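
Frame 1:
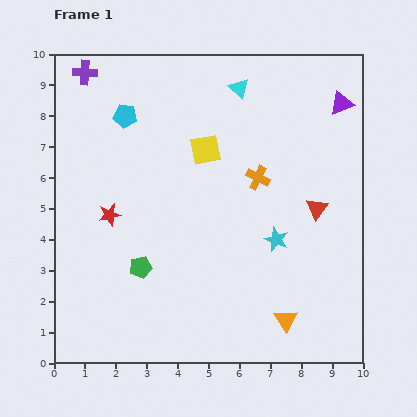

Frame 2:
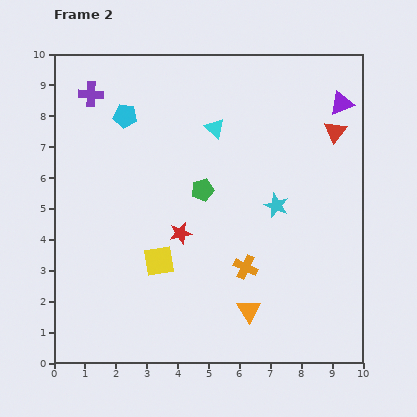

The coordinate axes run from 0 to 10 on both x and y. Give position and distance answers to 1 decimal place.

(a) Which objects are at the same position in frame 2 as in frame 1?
the cyan pentagon, the purple triangle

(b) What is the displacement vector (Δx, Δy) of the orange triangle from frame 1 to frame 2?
(-1.2, 0.3)

The orange triangle was at (7.5, 1.4) in frame 1 and (6.3, 1.7) in frame 2.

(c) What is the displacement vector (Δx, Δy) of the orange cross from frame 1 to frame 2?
(-0.4, -2.9)

The orange cross was at (6.6, 6.0) in frame 1 and (6.2, 3.1) in frame 2.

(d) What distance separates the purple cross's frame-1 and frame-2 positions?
0.7

The purple cross moved from (1.0, 9.4) to (1.2, 8.7), a distance of √(0.2² + 0.7²) ≈ 0.7.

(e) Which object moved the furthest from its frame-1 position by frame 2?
the yellow square

(moved 3.9; next 3.2)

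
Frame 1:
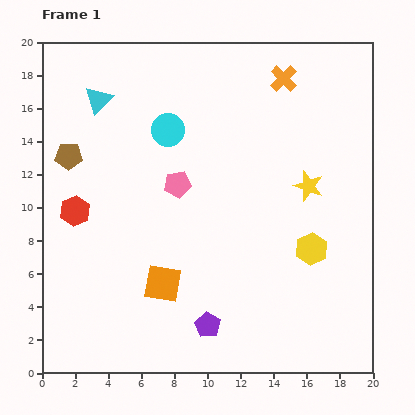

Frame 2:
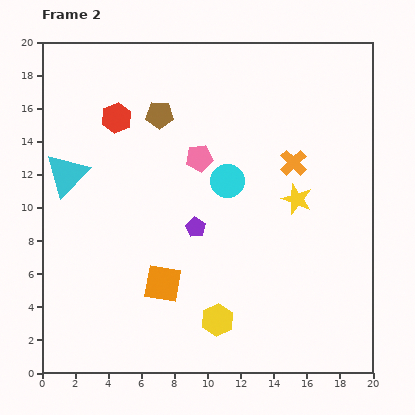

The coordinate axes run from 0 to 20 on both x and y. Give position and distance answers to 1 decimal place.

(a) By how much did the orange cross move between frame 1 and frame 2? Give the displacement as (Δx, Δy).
(0.6, -5.1)

The orange cross was at (14.6, 17.8) in frame 1 and (15.2, 12.7) in frame 2.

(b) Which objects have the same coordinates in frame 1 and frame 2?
the orange square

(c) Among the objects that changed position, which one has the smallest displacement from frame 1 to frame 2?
the yellow star

(moved 1.1)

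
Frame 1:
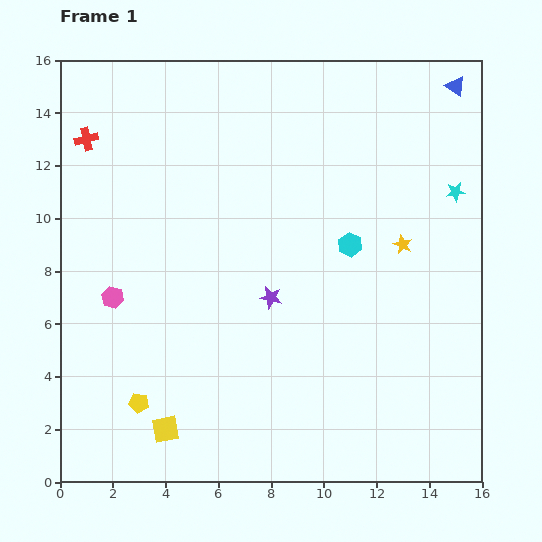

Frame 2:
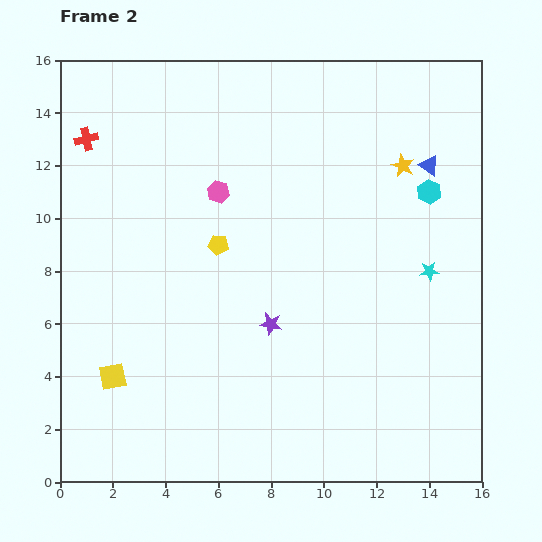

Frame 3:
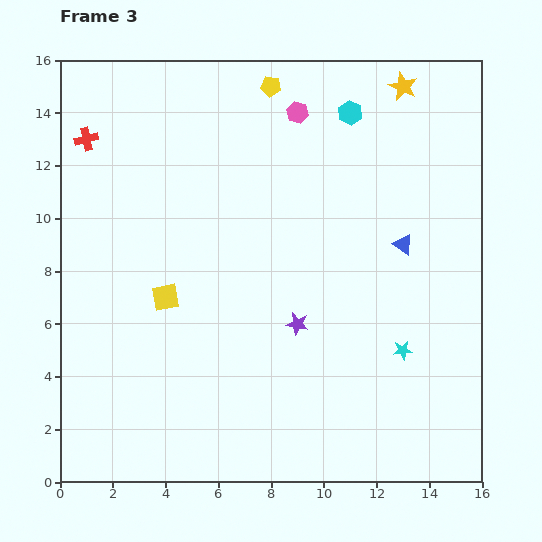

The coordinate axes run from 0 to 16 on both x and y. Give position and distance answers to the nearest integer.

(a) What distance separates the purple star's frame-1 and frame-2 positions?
1

The purple star moved from (8, 7) to (8, 6), a distance of √(0² + 1²) ≈ 1.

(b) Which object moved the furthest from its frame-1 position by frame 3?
the yellow pentagon

(moved 13; next 10)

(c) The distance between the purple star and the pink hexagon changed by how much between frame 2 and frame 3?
+3

Distance in frame 2: 5. Distance in frame 3: 8.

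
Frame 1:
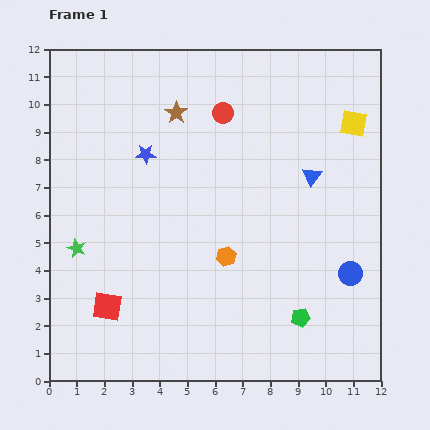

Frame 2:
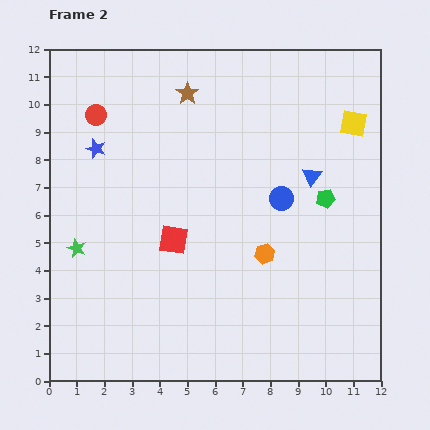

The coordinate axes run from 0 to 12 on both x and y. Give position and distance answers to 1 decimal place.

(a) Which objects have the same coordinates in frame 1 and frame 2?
the blue triangle, the yellow square, the green star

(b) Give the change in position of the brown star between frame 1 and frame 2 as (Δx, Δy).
(0.4, 0.7)

The brown star was at (4.6, 9.7) in frame 1 and (5.0, 10.4) in frame 2.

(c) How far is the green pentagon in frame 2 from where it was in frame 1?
4.4

The green pentagon moved from (9.1, 2.3) to (10.0, 6.6), a distance of √(0.9² + 4.3²) ≈ 4.4.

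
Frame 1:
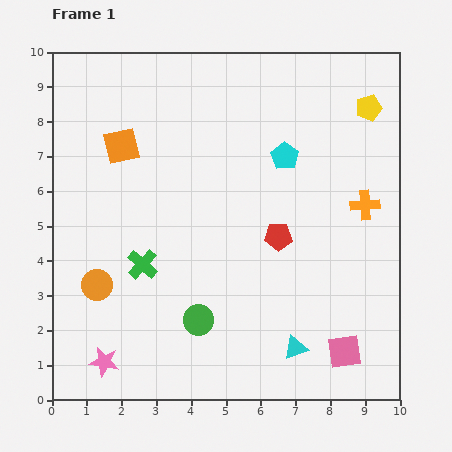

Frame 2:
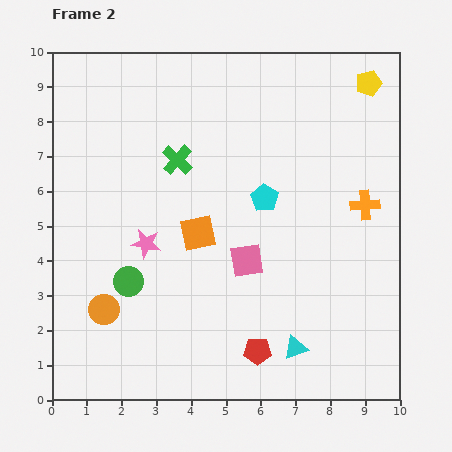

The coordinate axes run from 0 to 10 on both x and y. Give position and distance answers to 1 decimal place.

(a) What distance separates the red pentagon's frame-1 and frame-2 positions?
3.4

The red pentagon moved from (6.5, 4.7) to (5.9, 1.4), a distance of √(0.6² + 3.3²) ≈ 3.4.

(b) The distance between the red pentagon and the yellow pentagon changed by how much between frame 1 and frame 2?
+3.8

Distance in frame 1: 4.5. Distance in frame 2: 8.3.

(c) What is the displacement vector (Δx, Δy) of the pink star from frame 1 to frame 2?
(1.2, 3.4)

The pink star was at (1.5, 1.1) in frame 1 and (2.7, 4.5) in frame 2.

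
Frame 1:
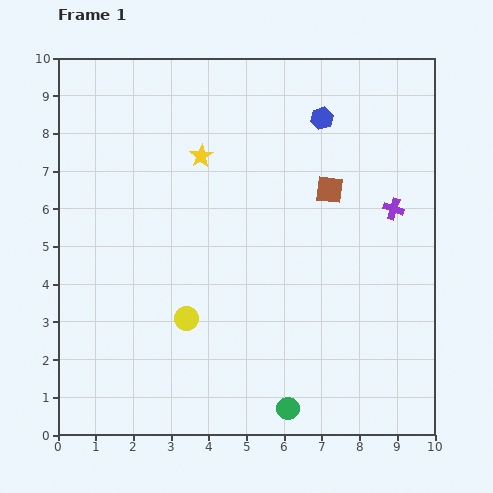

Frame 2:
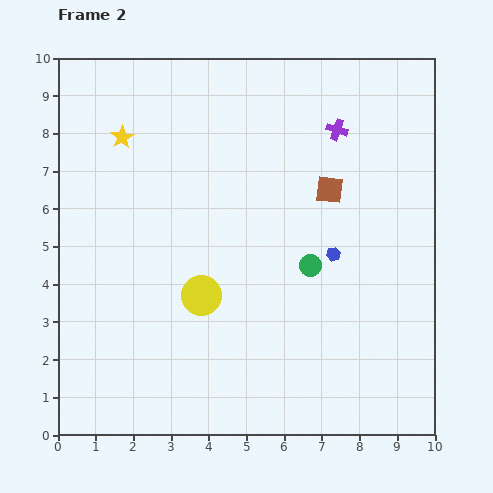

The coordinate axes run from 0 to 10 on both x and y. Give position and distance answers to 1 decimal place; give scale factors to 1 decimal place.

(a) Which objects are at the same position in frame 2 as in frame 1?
the brown square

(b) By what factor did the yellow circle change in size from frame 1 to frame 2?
1.7×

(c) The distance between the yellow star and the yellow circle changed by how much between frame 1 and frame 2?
+0.4

Distance in frame 1: 4.3. Distance in frame 2: 4.7.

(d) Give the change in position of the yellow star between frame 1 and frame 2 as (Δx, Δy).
(-2.1, 0.5)

The yellow star was at (3.8, 7.4) in frame 1 and (1.7, 7.9) in frame 2.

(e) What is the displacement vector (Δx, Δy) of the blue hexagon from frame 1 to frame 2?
(0.3, -3.6)

The blue hexagon was at (7.0, 8.4) in frame 1 and (7.3, 4.8) in frame 2.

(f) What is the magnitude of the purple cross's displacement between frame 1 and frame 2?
2.6

The purple cross moved from (8.9, 6.0) to (7.4, 8.1), a distance of √(1.5² + 2.1²) ≈ 2.6.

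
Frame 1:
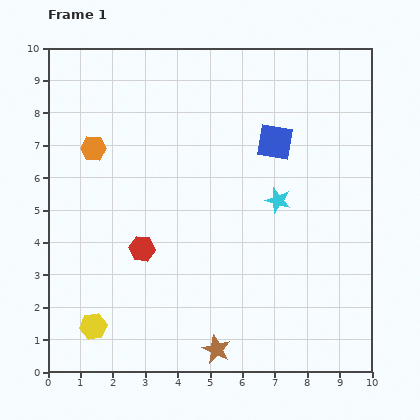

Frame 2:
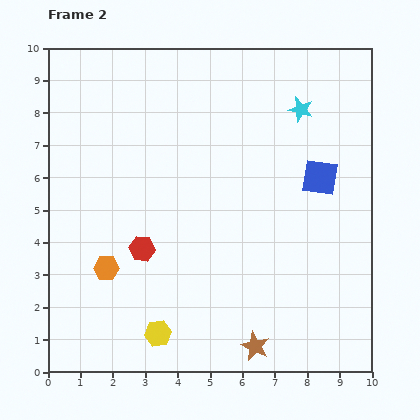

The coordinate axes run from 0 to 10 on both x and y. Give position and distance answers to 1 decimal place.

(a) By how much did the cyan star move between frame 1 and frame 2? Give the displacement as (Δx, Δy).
(0.7, 2.8)

The cyan star was at (7.1, 5.3) in frame 1 and (7.8, 8.1) in frame 2.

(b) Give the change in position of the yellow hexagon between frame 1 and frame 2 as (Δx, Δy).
(2.0, -0.2)

The yellow hexagon was at (1.4, 1.4) in frame 1 and (3.4, 1.2) in frame 2.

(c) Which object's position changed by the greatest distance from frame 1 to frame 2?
the orange hexagon

(moved 3.7; next 2.9)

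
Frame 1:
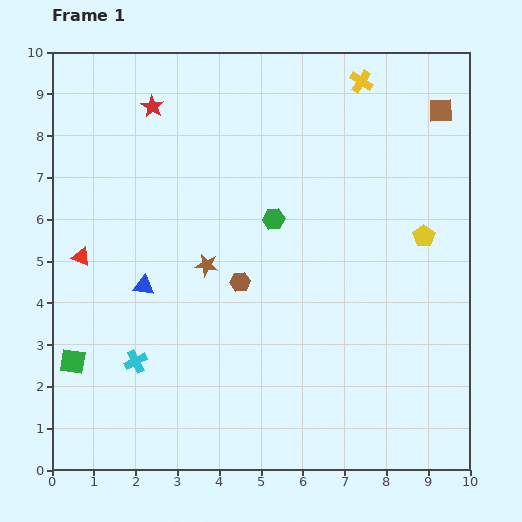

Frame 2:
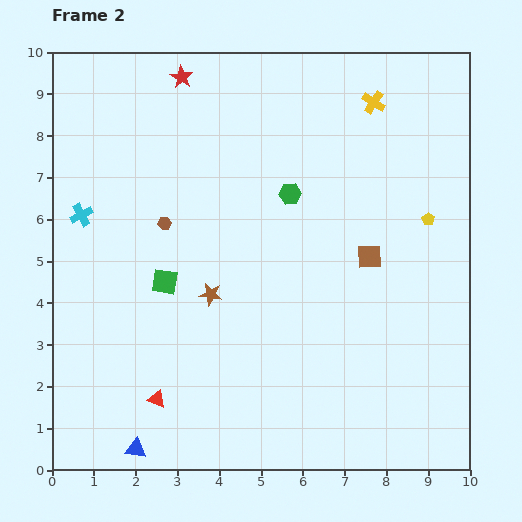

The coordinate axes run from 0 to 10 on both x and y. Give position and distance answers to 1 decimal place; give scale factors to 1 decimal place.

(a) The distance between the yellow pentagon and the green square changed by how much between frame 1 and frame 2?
-2.4

Distance in frame 1: 8.9. Distance in frame 2: 6.5.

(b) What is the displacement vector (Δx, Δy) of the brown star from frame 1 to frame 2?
(0.1, -0.7)

The brown star was at (3.7, 4.9) in frame 1 and (3.8, 4.2) in frame 2.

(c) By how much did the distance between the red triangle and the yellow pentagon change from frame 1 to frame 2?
-0.4

Distance in frame 1: 8.2. Distance in frame 2: 7.8.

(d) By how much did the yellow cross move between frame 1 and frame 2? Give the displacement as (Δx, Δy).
(0.3, -0.5)

The yellow cross was at (7.4, 9.3) in frame 1 and (7.7, 8.8) in frame 2.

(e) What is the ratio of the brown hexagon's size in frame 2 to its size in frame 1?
0.7×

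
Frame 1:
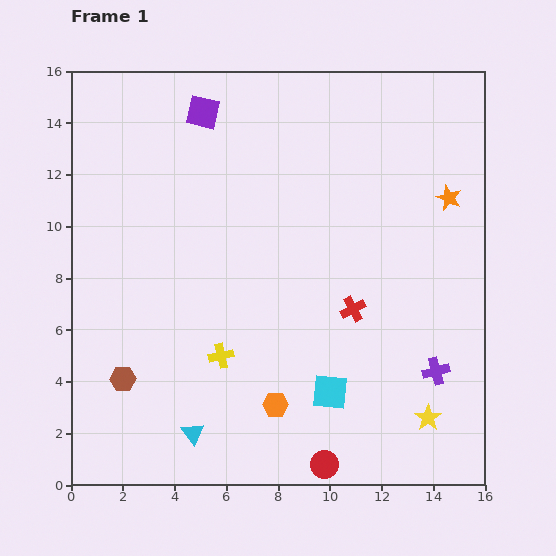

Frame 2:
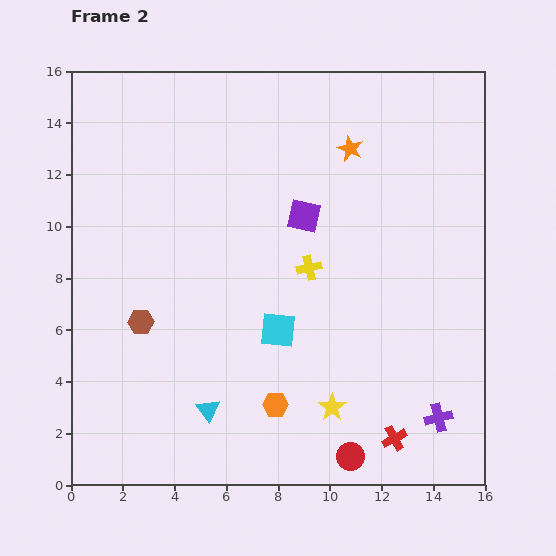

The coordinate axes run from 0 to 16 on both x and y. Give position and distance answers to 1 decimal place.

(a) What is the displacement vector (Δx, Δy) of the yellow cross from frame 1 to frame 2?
(3.4, 3.4)

The yellow cross was at (5.8, 5.0) in frame 1 and (9.2, 8.4) in frame 2.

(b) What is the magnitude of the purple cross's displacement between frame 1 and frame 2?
1.8

The purple cross moved from (14.1, 4.4) to (14.2, 2.6), a distance of √(0.1² + 1.8²) ≈ 1.8.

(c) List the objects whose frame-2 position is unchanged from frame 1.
the orange hexagon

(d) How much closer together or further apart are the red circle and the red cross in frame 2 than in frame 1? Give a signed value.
-4.3

Distance in frame 1: 6.1. Distance in frame 2: 1.8.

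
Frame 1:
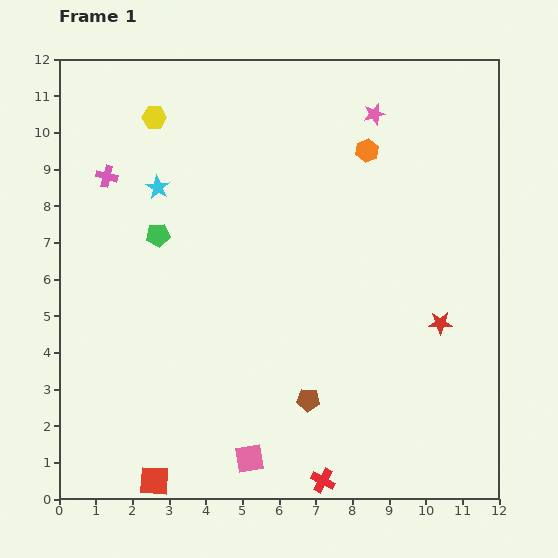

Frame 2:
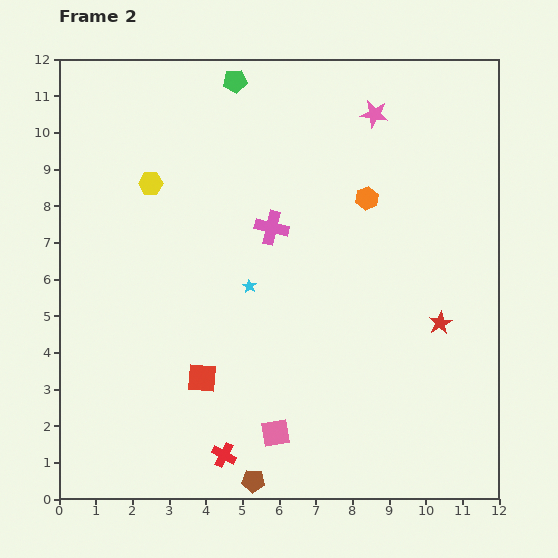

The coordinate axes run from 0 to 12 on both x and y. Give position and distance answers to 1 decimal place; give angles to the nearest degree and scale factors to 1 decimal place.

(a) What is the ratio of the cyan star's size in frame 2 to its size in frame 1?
0.6×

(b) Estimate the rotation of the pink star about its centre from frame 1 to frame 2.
27° clockwise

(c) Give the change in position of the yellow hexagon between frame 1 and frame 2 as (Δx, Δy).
(-0.1, -1.8)

The yellow hexagon was at (2.6, 10.4) in frame 1 and (2.5, 8.6) in frame 2.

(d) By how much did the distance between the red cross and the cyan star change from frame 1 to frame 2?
-4.5

Distance in frame 1: 9.2. Distance in frame 2: 4.7.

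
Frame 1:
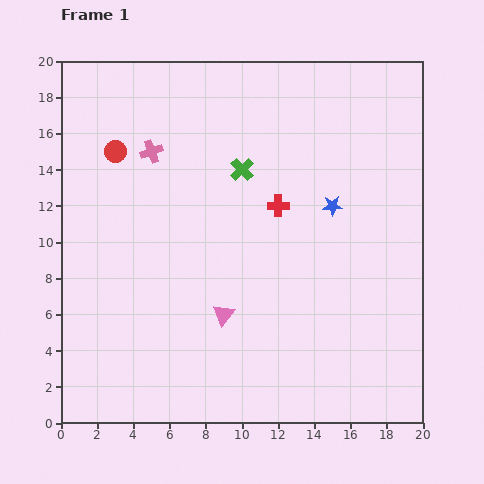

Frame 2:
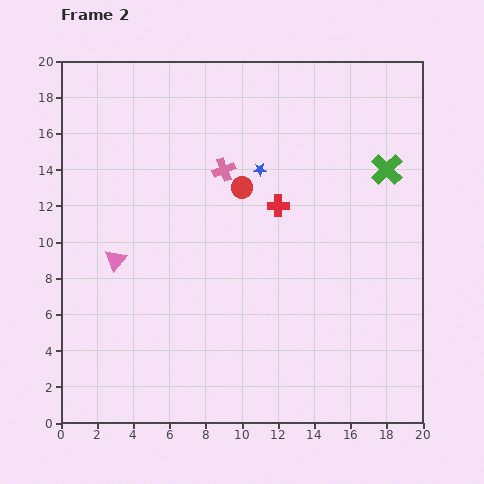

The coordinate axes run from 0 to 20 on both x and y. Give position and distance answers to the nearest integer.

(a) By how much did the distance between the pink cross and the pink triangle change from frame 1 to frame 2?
-2

Distance in frame 1: 10. Distance in frame 2: 8.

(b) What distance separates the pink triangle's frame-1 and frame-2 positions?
7

The pink triangle moved from (9, 6) to (3, 9), a distance of √(6² + 3²) ≈ 7.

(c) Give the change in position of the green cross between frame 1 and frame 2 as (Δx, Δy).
(8, 0)

The green cross was at (10, 14) in frame 1 and (18, 14) in frame 2.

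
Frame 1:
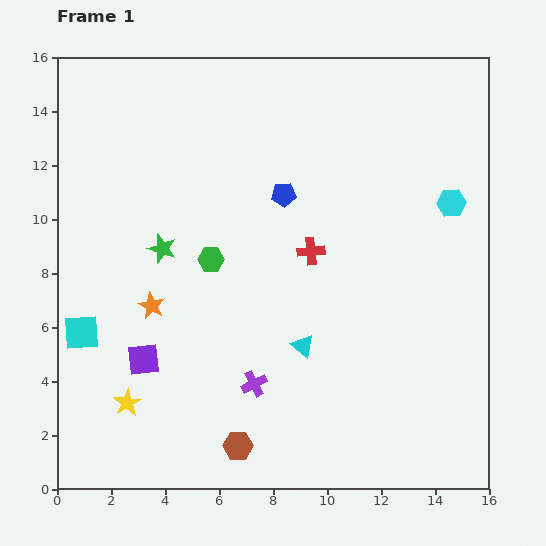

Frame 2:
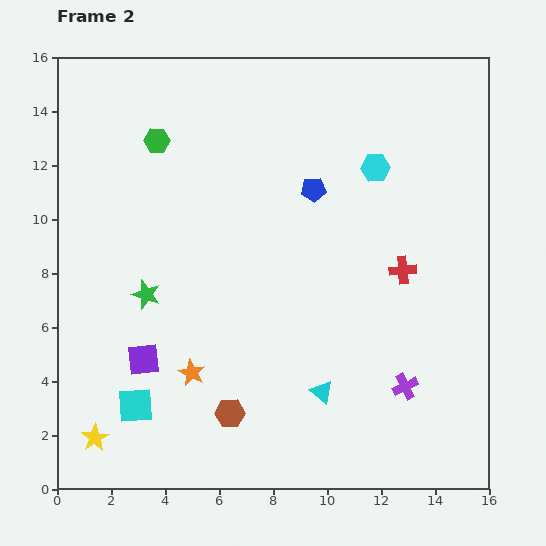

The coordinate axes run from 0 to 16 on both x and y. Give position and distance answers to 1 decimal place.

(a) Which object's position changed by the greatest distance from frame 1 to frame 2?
the purple cross

(moved 5.6; next 4.8)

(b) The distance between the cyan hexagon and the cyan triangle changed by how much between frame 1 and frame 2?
+0.9

Distance in frame 1: 7.6. Distance in frame 2: 8.5.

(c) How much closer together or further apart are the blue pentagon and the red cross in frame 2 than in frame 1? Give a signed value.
+2.2

Distance in frame 1: 2.3. Distance in frame 2: 4.5.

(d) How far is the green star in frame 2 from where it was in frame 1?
1.8

The green star moved from (3.9, 8.9) to (3.3, 7.2), a distance of √(0.6² + 1.7²) ≈ 1.8.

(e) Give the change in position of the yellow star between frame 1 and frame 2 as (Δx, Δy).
(-1.2, -1.3)

The yellow star was at (2.6, 3.2) in frame 1 and (1.4, 1.9) in frame 2.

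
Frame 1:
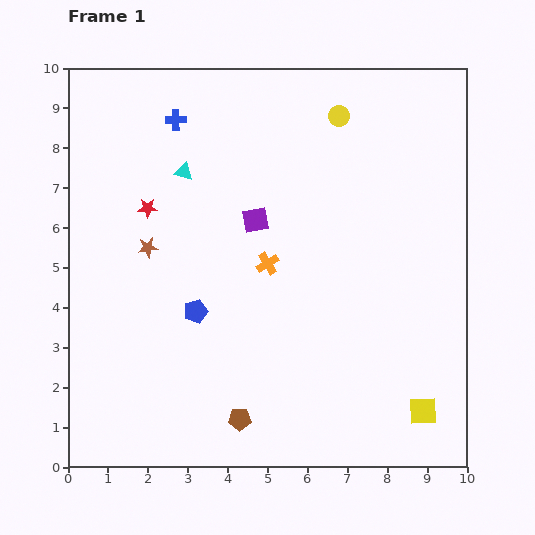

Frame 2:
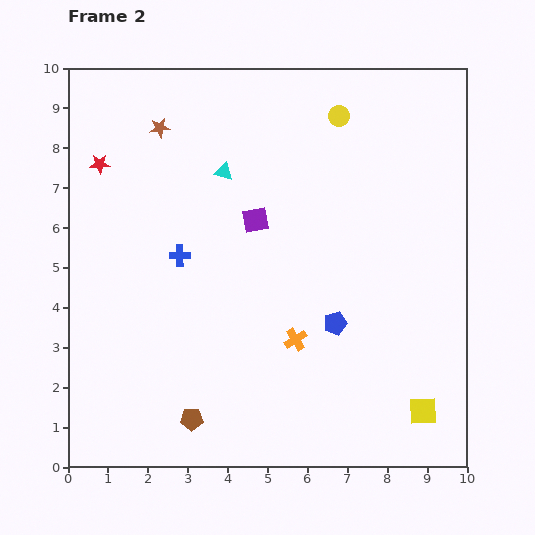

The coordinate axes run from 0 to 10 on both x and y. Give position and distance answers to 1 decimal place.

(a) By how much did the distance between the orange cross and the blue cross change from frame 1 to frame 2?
-0.7

Distance in frame 1: 4.3. Distance in frame 2: 3.6.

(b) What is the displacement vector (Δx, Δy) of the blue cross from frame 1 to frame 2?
(0.1, -3.4)

The blue cross was at (2.7, 8.7) in frame 1 and (2.8, 5.3) in frame 2.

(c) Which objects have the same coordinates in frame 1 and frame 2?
the yellow circle, the yellow square, the purple square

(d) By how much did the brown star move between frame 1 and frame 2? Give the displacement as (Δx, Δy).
(0.3, 3.0)

The brown star was at (2.0, 5.5) in frame 1 and (2.3, 8.5) in frame 2.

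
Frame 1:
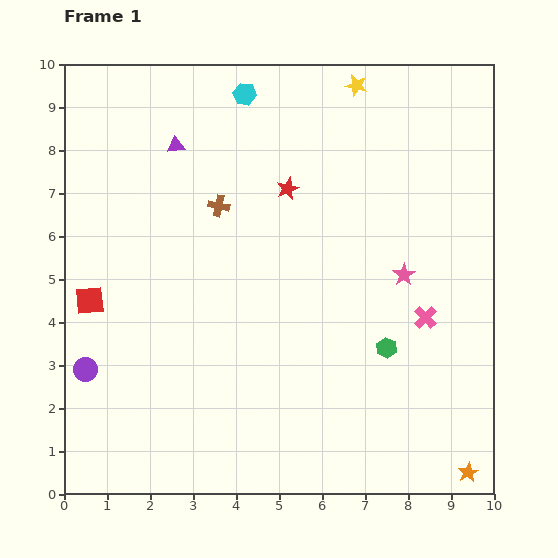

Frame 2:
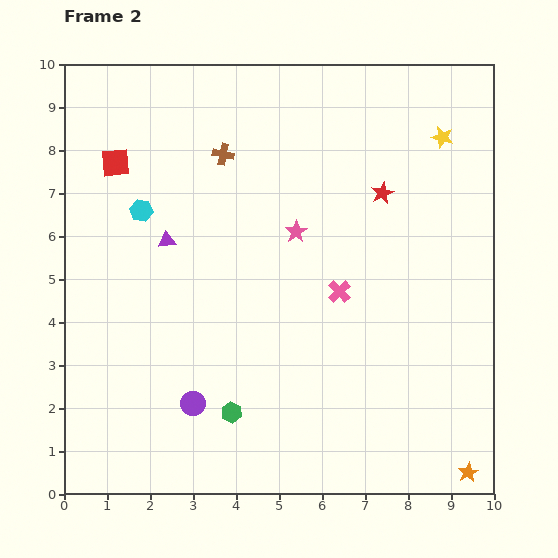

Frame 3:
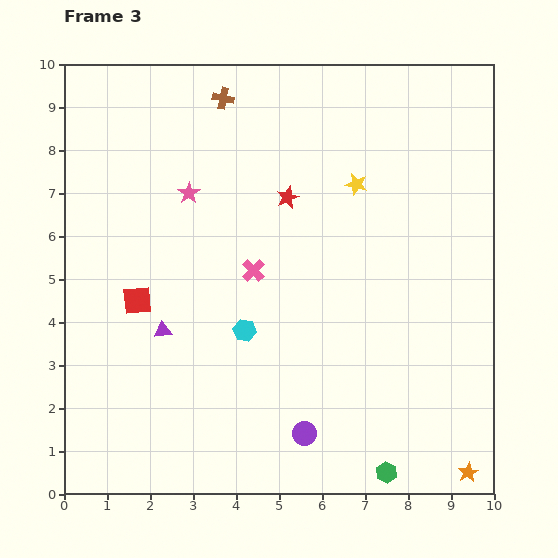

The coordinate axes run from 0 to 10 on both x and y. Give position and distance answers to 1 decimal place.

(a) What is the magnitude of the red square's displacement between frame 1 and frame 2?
3.3

The red square moved from (0.6, 4.5) to (1.2, 7.7), a distance of √(0.6² + 3.2²) ≈ 3.3.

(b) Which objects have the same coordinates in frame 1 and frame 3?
the orange star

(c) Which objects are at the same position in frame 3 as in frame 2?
the orange star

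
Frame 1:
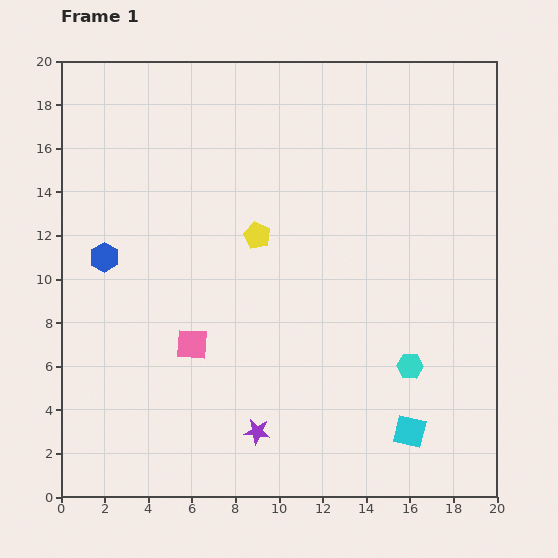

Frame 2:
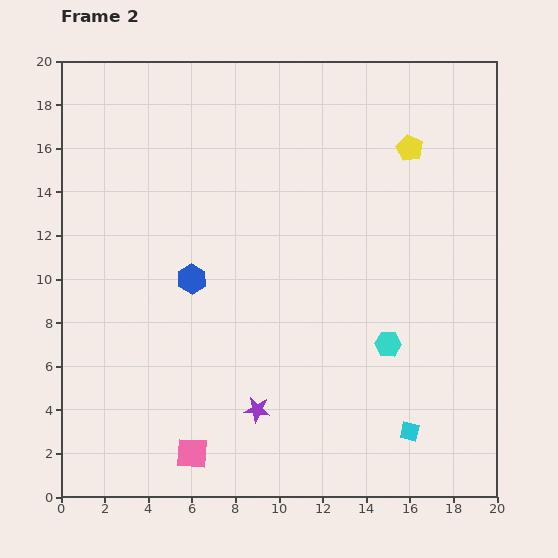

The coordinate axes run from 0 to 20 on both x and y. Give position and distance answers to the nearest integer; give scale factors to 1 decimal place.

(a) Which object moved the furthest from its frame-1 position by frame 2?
the yellow pentagon

(moved 8; next 5)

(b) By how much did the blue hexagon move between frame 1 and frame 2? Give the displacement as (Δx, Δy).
(4, -1)

The blue hexagon was at (2, 11) in frame 1 and (6, 10) in frame 2.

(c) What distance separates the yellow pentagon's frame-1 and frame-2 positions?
8

The yellow pentagon moved from (9, 12) to (16, 16), a distance of √(7² + 4²) ≈ 8.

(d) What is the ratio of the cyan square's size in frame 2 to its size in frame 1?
0.6×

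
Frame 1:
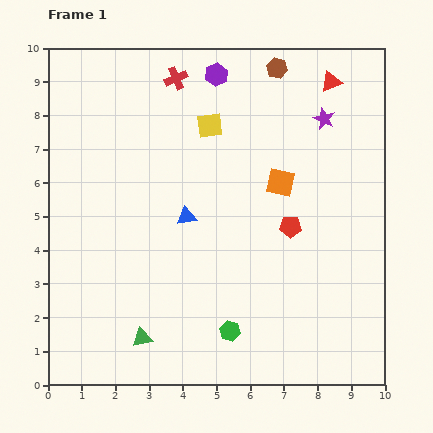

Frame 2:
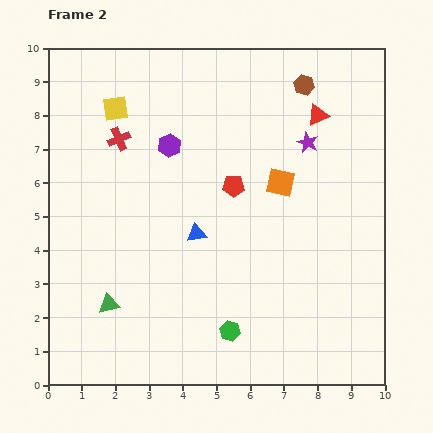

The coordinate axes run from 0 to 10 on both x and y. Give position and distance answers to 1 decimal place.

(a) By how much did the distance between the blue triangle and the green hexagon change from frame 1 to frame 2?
-0.5

Distance in frame 1: 3.6. Distance in frame 2: 3.1.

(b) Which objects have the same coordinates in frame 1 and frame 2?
the green hexagon, the orange square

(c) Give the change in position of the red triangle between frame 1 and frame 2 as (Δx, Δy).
(-0.4, -1.0)

The red triangle was at (8.4, 9.0) in frame 1 and (8.0, 8.0) in frame 2.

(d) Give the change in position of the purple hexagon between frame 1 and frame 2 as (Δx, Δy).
(-1.4, -2.1)

The purple hexagon was at (5.0, 9.2) in frame 1 and (3.6, 7.1) in frame 2.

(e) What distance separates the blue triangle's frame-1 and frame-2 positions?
0.6

The blue triangle moved from (4.1, 5.0) to (4.4, 4.5), a distance of √(0.3² + 0.5²) ≈ 0.6.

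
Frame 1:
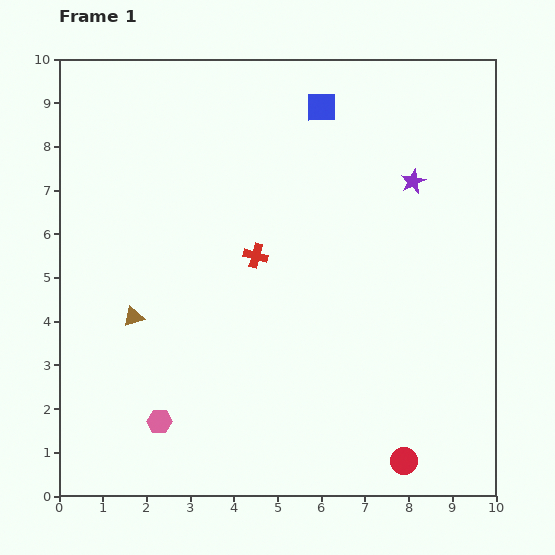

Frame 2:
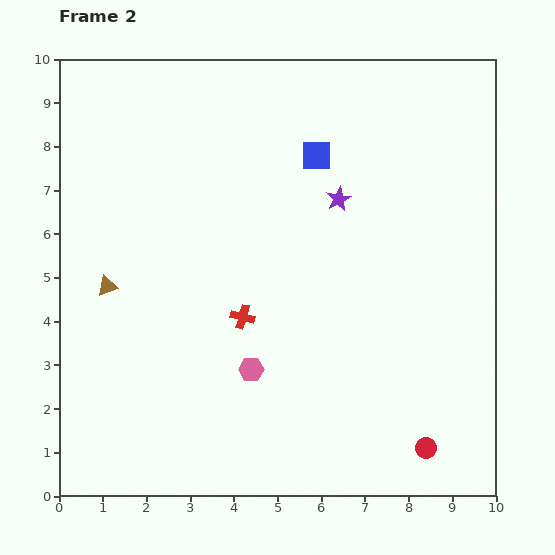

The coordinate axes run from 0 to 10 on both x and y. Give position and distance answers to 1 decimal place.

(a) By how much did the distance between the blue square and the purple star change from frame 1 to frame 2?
-1.6

Distance in frame 1: 2.7. Distance in frame 2: 1.1.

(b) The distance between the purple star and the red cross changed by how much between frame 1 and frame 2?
-0.5

Distance in frame 1: 4.0. Distance in frame 2: 3.5.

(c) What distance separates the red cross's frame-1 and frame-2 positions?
1.4

The red cross moved from (4.5, 5.5) to (4.2, 4.1), a distance of √(0.3² + 1.4²) ≈ 1.4.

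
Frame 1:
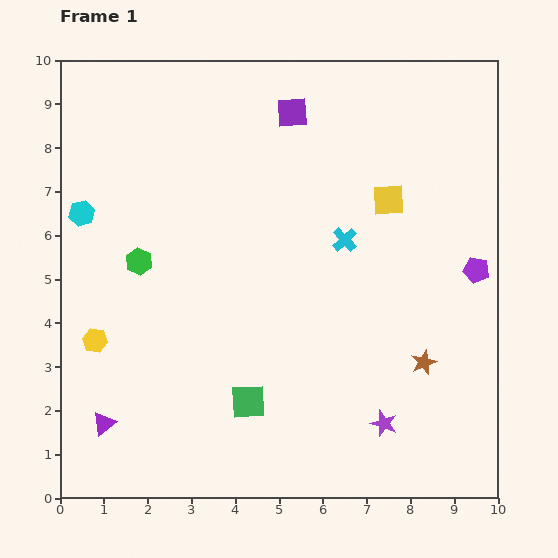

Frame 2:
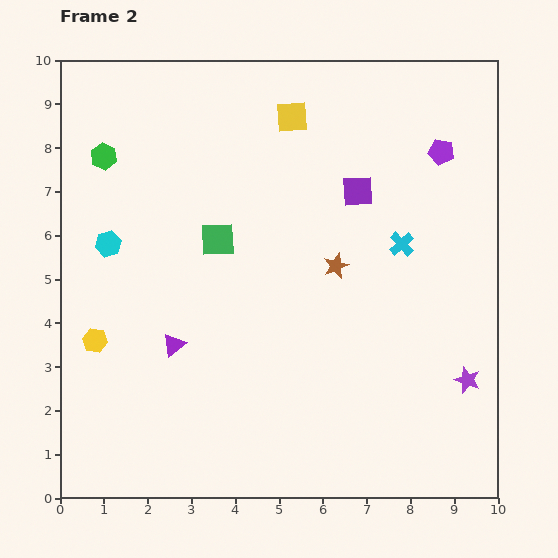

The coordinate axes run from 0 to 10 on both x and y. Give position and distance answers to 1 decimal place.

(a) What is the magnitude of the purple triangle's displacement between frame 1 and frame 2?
2.4

The purple triangle moved from (1.0, 1.7) to (2.6, 3.5), a distance of √(1.6² + 1.8²) ≈ 2.4.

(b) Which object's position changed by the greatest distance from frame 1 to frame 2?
the green square

(moved 3.8; next 3.0)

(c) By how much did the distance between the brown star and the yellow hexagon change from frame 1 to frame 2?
-1.7

Distance in frame 1: 7.5. Distance in frame 2: 5.8.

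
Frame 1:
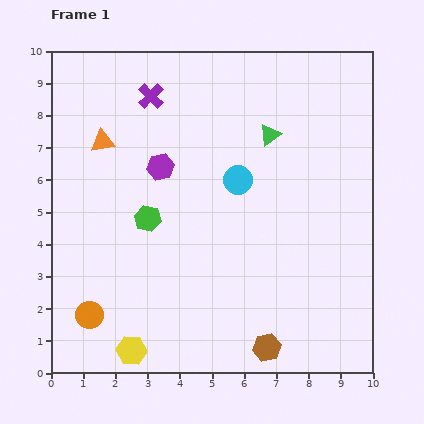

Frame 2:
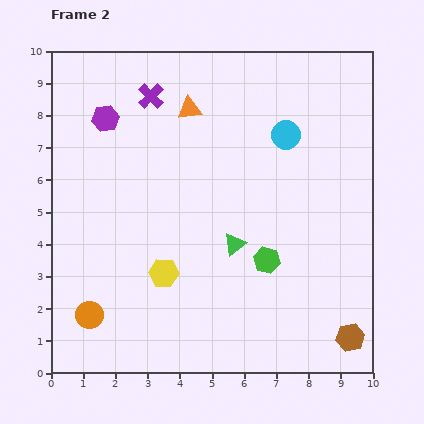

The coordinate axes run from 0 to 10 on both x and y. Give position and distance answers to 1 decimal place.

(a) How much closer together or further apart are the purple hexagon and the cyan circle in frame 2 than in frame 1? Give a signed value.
+3.2

Distance in frame 1: 2.4. Distance in frame 2: 5.6.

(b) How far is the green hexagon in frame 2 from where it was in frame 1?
3.9

The green hexagon moved from (3.0, 4.8) to (6.7, 3.5), a distance of √(3.7² + 1.3²) ≈ 3.9.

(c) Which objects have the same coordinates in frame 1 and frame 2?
the purple cross, the orange circle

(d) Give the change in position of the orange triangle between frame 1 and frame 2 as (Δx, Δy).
(2.7, 1.0)

The orange triangle was at (1.6, 7.2) in frame 1 and (4.3, 8.2) in frame 2.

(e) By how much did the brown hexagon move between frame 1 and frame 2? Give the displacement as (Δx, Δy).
(2.6, 0.3)

The brown hexagon was at (6.7, 0.8) in frame 1 and (9.3, 1.1) in frame 2.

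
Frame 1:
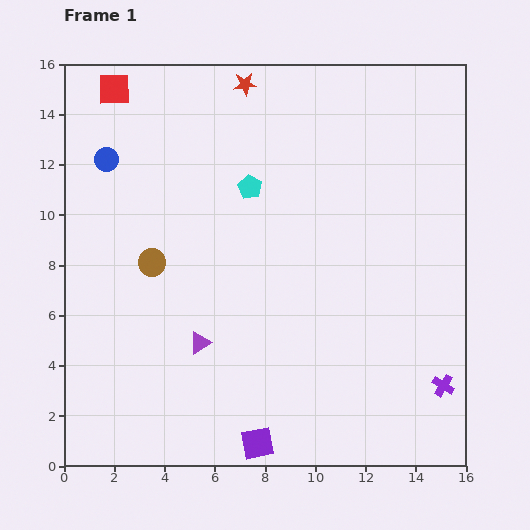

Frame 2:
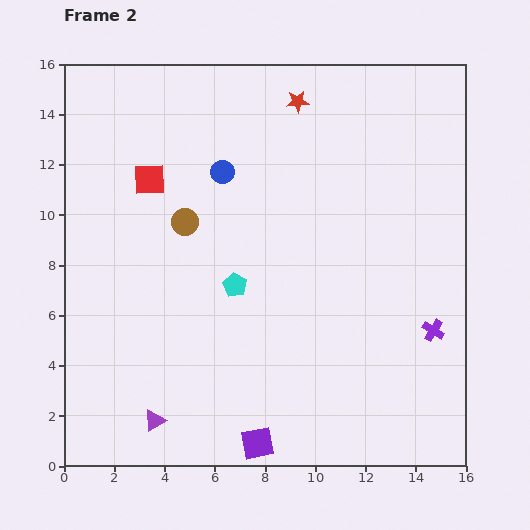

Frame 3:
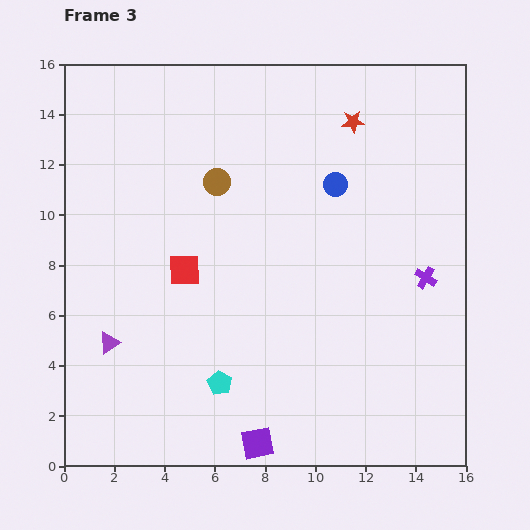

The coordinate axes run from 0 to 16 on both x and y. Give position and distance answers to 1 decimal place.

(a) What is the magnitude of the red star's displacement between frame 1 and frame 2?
2.2

The red star moved from (7.2, 15.2) to (9.3, 14.5), a distance of √(2.1² + 0.7²) ≈ 2.2.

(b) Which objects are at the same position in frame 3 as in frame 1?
the purple square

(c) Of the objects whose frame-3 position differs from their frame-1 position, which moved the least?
the purple triangle

(moved 3.6)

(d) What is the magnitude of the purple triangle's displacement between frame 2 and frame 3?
3.6

The purple triangle moved from (3.6, 1.8) to (1.8, 4.9), a distance of √(1.8² + 3.1²) ≈ 3.6.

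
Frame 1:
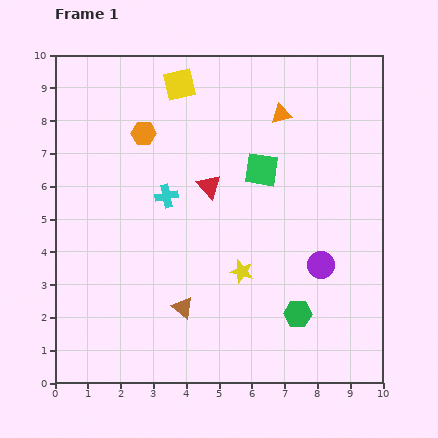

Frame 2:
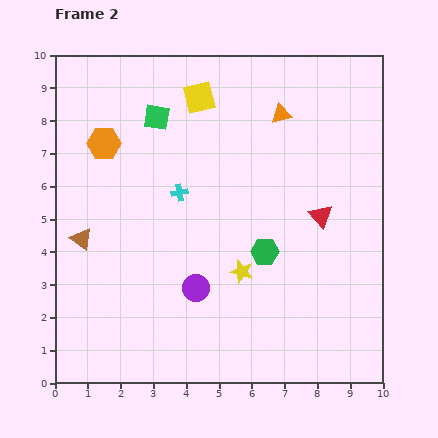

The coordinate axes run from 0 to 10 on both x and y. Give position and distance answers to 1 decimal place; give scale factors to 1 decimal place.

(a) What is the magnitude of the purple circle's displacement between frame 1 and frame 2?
3.9

The purple circle moved from (8.1, 3.6) to (4.3, 2.9), a distance of √(3.8² + 0.7²) ≈ 3.9.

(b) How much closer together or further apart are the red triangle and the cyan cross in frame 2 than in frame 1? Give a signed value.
+3.1

Distance in frame 1: 1.3. Distance in frame 2: 4.4.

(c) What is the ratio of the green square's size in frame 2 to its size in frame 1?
0.8×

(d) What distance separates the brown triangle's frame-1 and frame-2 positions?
3.7

The brown triangle moved from (3.9, 2.3) to (0.8, 4.4), a distance of √(3.1² + 2.1²) ≈ 3.7.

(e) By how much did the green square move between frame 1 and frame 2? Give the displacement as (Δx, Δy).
(-3.2, 1.6)

The green square was at (6.3, 6.5) in frame 1 and (3.1, 8.1) in frame 2.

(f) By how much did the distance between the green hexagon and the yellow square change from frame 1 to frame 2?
-2.8

Distance in frame 1: 7.9. Distance in frame 2: 5.1.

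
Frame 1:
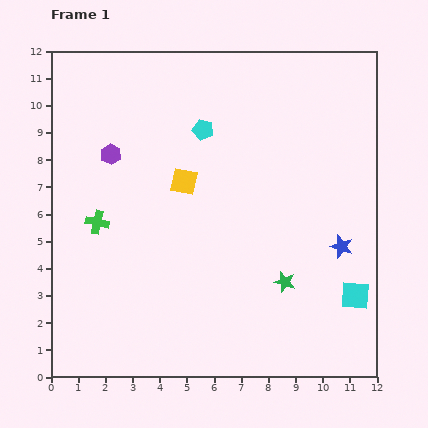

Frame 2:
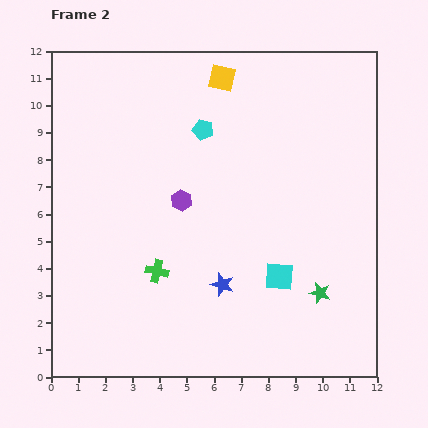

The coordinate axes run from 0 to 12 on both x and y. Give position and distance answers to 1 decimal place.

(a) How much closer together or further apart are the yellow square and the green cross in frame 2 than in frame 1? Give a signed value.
+4.0

Distance in frame 1: 3.5. Distance in frame 2: 7.5.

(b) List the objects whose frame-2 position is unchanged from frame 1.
the cyan pentagon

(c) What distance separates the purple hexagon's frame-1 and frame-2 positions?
3.1

The purple hexagon moved from (2.2, 8.2) to (4.8, 6.5), a distance of √(2.6² + 1.7²) ≈ 3.1.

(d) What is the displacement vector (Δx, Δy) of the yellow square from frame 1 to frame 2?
(1.4, 3.8)

The yellow square was at (4.9, 7.2) in frame 1 and (6.3, 11.0) in frame 2.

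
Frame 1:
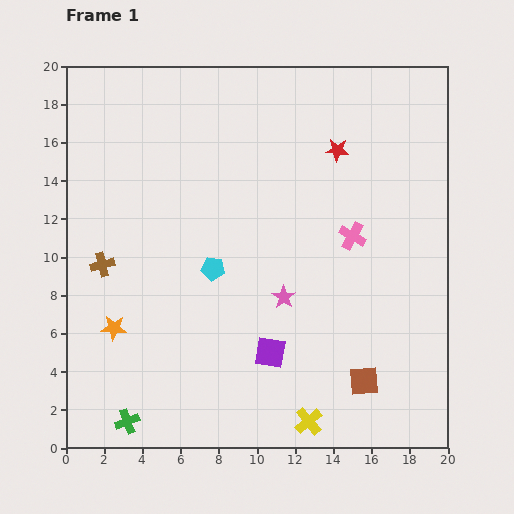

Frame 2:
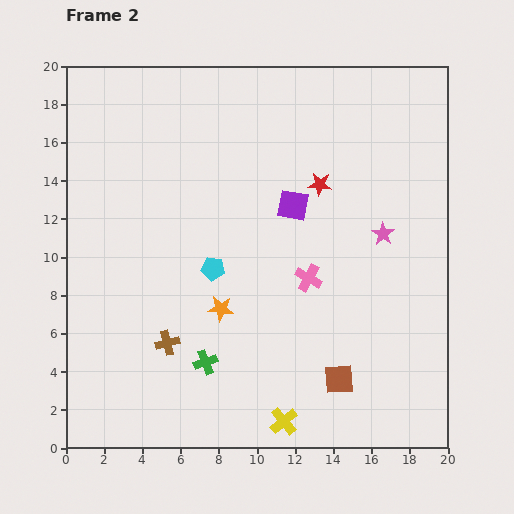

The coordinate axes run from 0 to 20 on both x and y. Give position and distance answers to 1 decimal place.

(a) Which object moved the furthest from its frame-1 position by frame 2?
the purple square

(moved 7.8; next 6.2)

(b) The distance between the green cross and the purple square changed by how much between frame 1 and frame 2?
+1.1

Distance in frame 1: 8.3. Distance in frame 2: 9.4.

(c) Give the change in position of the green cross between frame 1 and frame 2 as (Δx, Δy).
(4.1, 3.1)

The green cross was at (3.2, 1.4) in frame 1 and (7.3, 4.5) in frame 2.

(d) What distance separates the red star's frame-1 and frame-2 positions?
2.0

The red star moved from (14.2, 15.6) to (13.3, 13.8), a distance of √(0.9² + 1.8²) ≈ 2.0.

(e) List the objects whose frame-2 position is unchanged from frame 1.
the cyan pentagon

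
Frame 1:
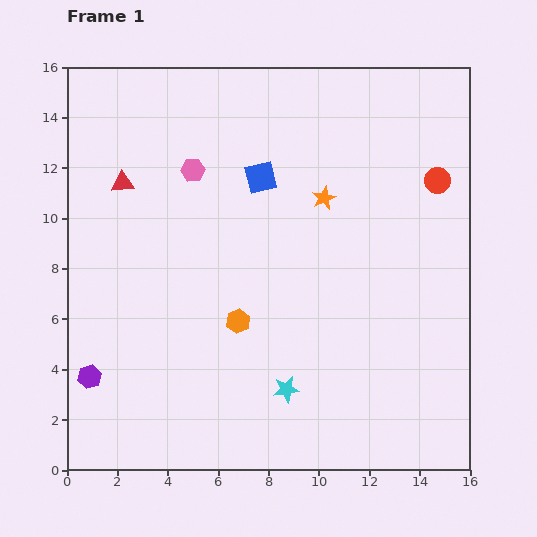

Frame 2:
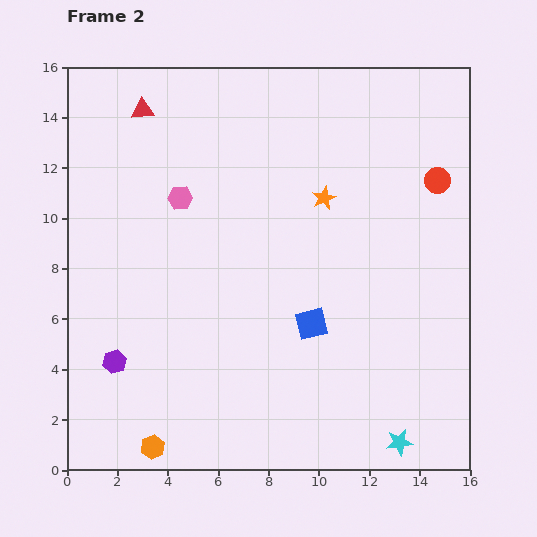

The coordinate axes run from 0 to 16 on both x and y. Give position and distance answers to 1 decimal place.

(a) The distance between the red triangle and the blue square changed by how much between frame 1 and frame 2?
+5.3

Distance in frame 1: 5.5. Distance in frame 2: 10.8.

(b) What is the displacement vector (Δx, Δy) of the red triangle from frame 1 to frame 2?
(0.8, 2.9)

The red triangle was at (2.2, 11.4) in frame 1 and (3.0, 14.3) in frame 2.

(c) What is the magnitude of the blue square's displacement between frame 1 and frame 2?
6.1

The blue square moved from (7.7, 11.6) to (9.7, 5.8), a distance of √(2.0² + 5.8²) ≈ 6.1.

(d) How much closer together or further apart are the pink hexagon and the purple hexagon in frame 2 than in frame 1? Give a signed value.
-2.2

Distance in frame 1: 9.2. Distance in frame 2: 7.0.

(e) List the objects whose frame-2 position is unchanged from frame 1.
the orange star, the red circle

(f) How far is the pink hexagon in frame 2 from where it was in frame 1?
1.2

The pink hexagon moved from (5.0, 11.9) to (4.5, 10.8), a distance of √(0.5² + 1.1²) ≈ 1.2.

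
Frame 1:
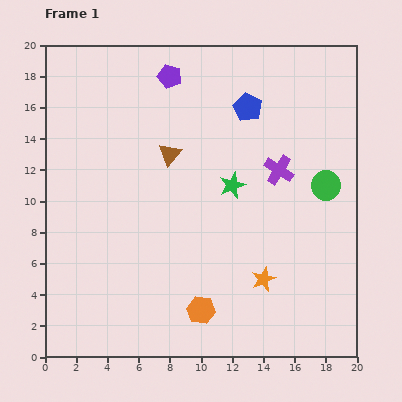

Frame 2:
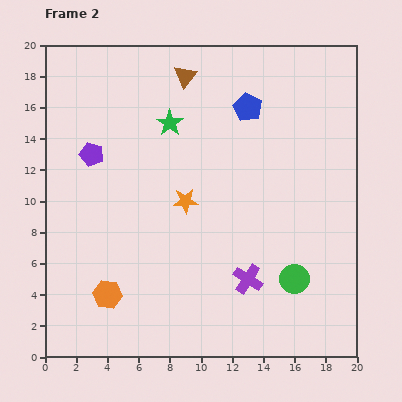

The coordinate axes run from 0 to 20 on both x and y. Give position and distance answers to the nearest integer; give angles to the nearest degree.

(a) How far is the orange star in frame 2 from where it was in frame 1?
7

The orange star moved from (14, 5) to (9, 10), a distance of √(5² + 5²) ≈ 7.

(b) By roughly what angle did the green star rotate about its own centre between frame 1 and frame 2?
15° counter-clockwise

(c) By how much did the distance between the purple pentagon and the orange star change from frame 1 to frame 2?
-7

Distance in frame 1: 14. Distance in frame 2: 7.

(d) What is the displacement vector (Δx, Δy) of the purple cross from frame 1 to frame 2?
(-2, -7)

The purple cross was at (15, 12) in frame 1 and (13, 5) in frame 2.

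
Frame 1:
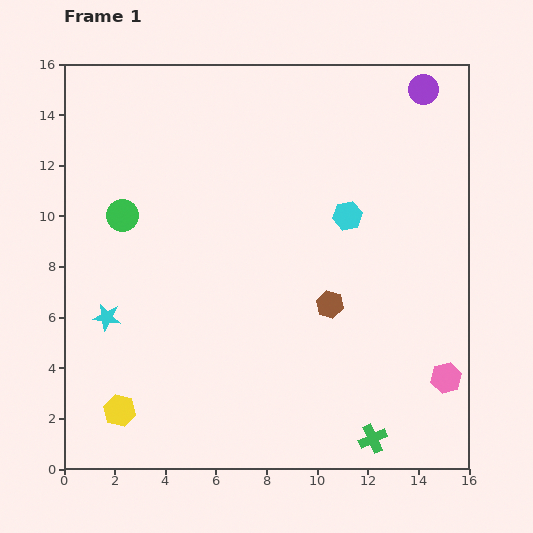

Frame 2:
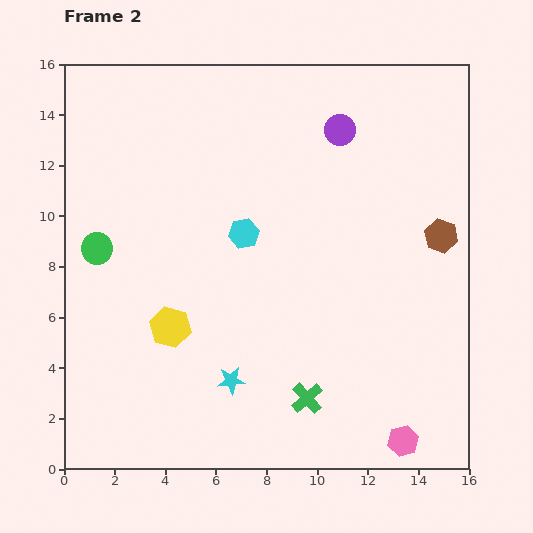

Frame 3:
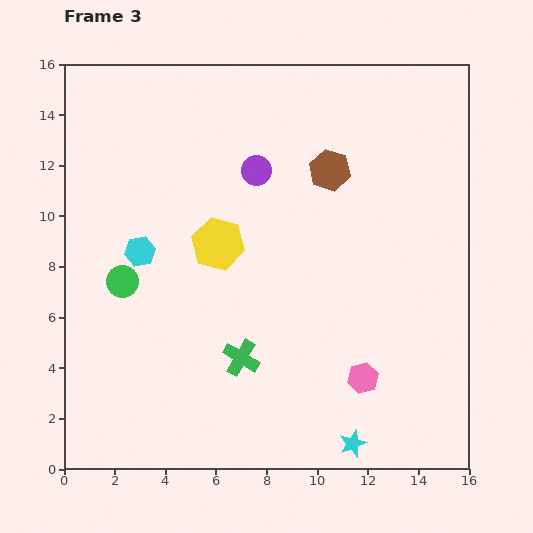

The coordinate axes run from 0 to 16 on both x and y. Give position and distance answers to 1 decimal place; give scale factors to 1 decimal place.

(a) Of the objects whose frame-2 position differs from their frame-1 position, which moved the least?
the green circle

(moved 1.6)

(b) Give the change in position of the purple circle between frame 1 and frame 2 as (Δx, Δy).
(-3.3, -1.6)

The purple circle was at (14.2, 15.0) in frame 1 and (10.9, 13.4) in frame 2.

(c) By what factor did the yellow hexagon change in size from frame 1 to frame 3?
1.6×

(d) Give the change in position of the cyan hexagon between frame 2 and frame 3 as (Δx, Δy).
(-4.1, -0.7)

The cyan hexagon was at (7.1, 9.3) in frame 2 and (3.0, 8.6) in frame 3.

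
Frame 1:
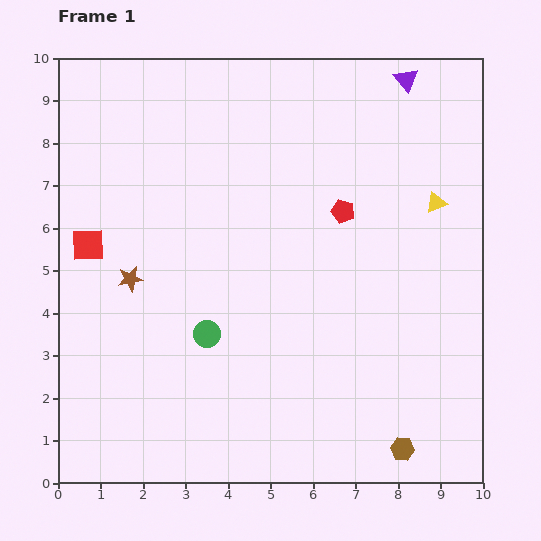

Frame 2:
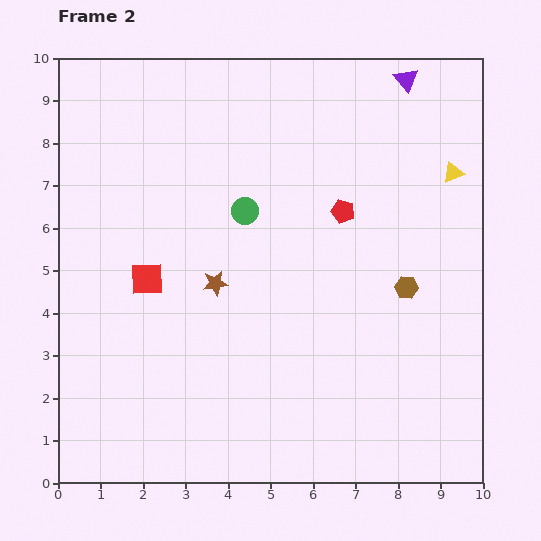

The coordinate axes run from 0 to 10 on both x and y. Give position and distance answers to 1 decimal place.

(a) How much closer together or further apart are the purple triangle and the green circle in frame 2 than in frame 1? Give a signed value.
-2.7

Distance in frame 1: 7.6. Distance in frame 2: 4.9.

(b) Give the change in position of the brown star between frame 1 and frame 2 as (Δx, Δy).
(2.0, -0.1)

The brown star was at (1.7, 4.8) in frame 1 and (3.7, 4.7) in frame 2.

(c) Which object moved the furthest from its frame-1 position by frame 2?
the brown hexagon

(moved 3.8; next 3.0)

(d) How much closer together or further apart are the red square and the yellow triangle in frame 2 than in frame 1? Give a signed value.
-0.7

Distance in frame 1: 8.3. Distance in frame 2: 7.6.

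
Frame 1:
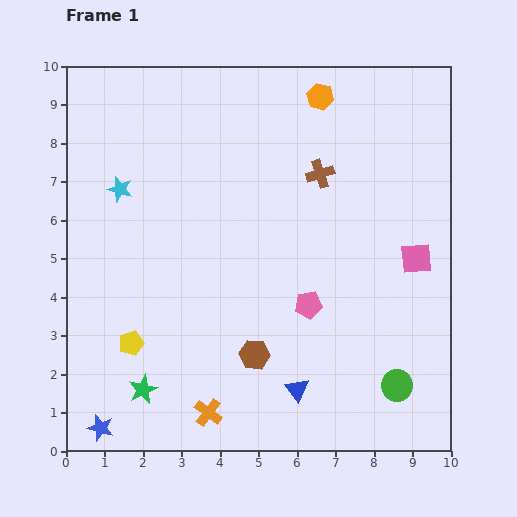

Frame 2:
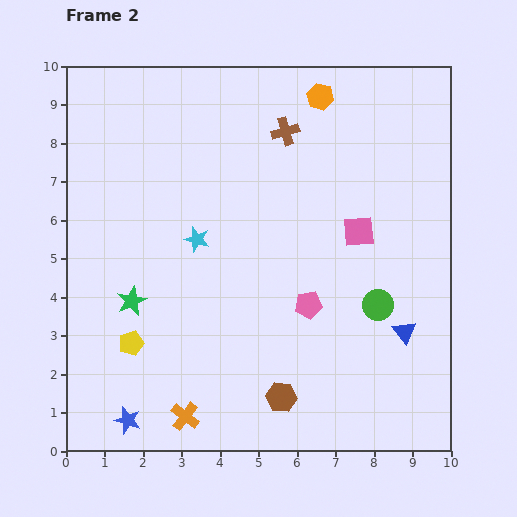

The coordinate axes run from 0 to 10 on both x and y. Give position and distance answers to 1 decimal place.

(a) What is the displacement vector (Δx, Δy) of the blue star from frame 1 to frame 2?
(0.7, 0.2)

The blue star was at (0.9, 0.6) in frame 1 and (1.6, 0.8) in frame 2.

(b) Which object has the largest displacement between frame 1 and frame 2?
the blue triangle

(moved 3.2; next 2.4)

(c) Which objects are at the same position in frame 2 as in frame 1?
the yellow pentagon, the orange hexagon, the pink pentagon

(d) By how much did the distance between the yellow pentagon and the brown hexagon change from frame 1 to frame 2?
+0.9

Distance in frame 1: 3.2. Distance in frame 2: 4.1.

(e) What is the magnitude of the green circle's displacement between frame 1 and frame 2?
2.2

The green circle moved from (8.6, 1.7) to (8.1, 3.8), a distance of √(0.5² + 2.1²) ≈ 2.2.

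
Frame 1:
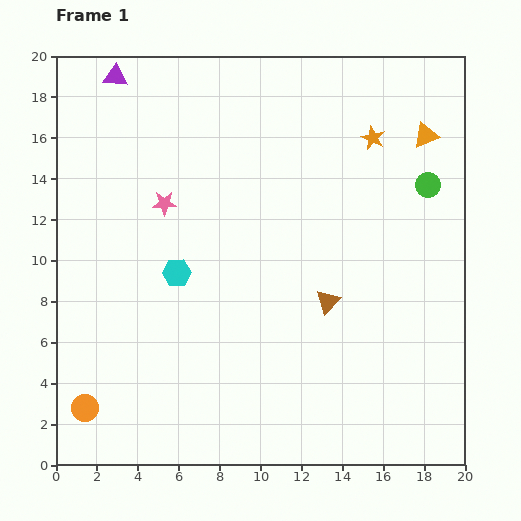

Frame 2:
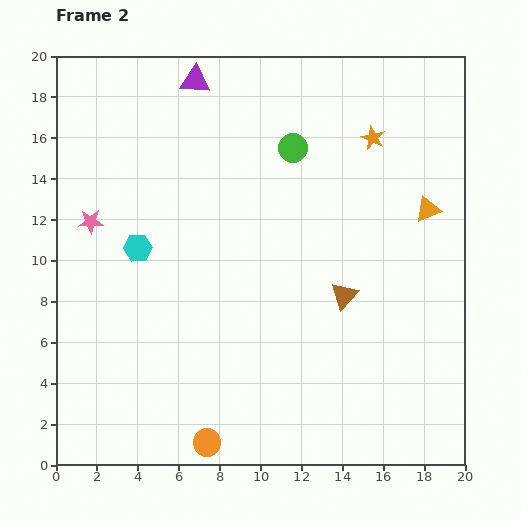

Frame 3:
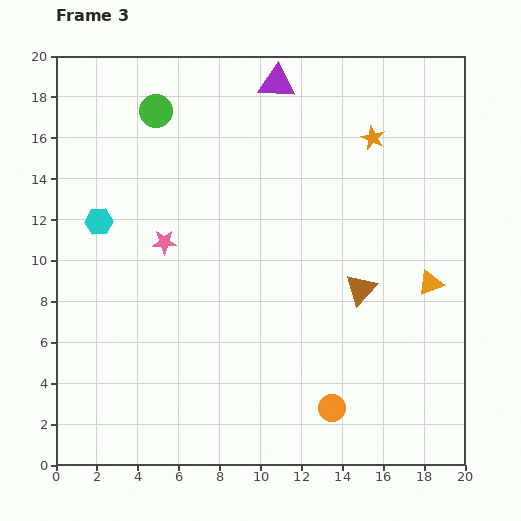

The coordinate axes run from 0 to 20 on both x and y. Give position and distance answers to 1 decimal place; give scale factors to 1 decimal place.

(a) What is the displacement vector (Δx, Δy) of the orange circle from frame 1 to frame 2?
(6.0, -1.7)

The orange circle was at (1.4, 2.8) in frame 1 and (7.4, 1.1) in frame 2.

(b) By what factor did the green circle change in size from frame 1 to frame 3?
1.3×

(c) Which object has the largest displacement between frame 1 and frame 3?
the green circle

(moved 13.8; next 12.1)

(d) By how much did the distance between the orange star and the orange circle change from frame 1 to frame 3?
-5.9

Distance in frame 1: 19.3. Distance in frame 3: 13.4.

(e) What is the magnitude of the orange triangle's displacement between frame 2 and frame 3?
3.6

The orange triangle moved from (18.2, 12.5) to (18.3, 8.9), a distance of √(0.1² + 3.6²) ≈ 3.6.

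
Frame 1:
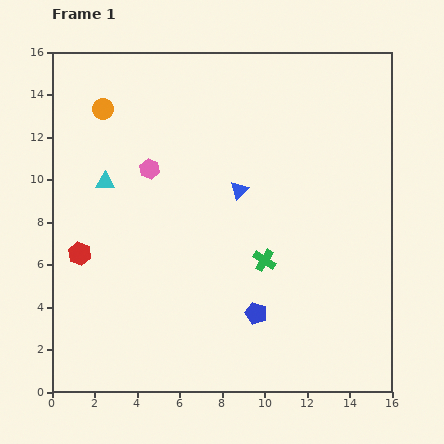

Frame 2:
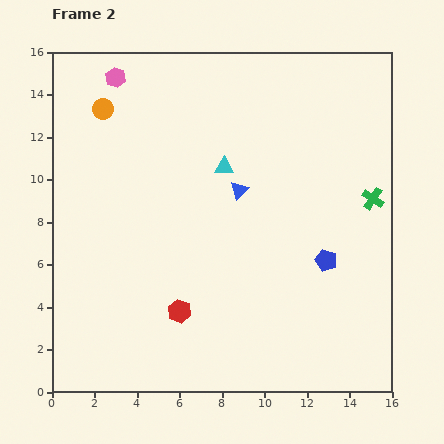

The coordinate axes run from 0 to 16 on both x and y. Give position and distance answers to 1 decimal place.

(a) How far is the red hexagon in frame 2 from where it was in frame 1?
5.4

The red hexagon moved from (1.3, 6.5) to (6.0, 3.8), a distance of √(4.7² + 2.7²) ≈ 5.4.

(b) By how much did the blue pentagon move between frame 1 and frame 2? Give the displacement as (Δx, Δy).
(3.3, 2.5)

The blue pentagon was at (9.6, 3.7) in frame 1 and (12.9, 6.2) in frame 2.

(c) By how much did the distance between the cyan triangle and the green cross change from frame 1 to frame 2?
-1.2

Distance in frame 1: 8.4. Distance in frame 2: 7.2.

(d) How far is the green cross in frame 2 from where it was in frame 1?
5.9

The green cross moved from (10.0, 6.2) to (15.1, 9.1), a distance of √(5.1² + 2.9²) ≈ 5.9.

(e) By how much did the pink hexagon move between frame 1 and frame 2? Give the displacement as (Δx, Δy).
(-1.6, 4.3)

The pink hexagon was at (4.6, 10.5) in frame 1 and (3.0, 14.8) in frame 2.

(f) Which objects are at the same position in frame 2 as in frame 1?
the orange circle, the blue triangle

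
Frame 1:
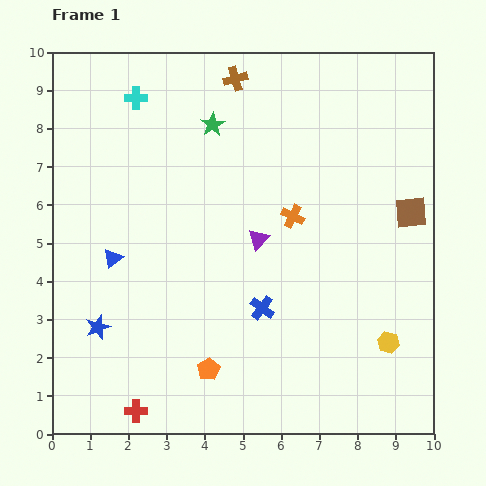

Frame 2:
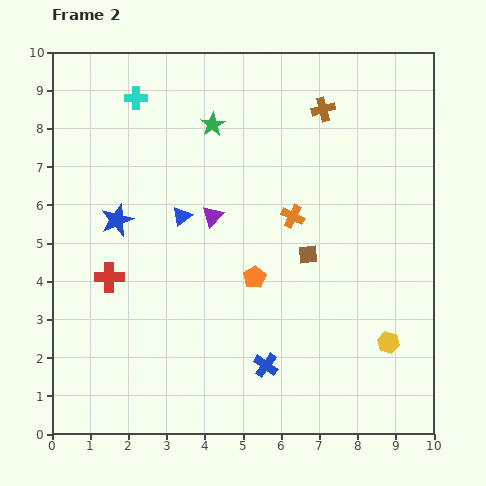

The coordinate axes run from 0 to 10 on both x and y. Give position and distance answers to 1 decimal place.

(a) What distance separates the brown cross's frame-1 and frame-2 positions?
2.4

The brown cross moved from (4.8, 9.3) to (7.1, 8.5), a distance of √(2.3² + 0.8²) ≈ 2.4.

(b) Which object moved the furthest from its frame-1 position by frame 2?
the red cross

(moved 3.6; next 2.9)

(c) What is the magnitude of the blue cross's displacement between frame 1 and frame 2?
1.5

The blue cross moved from (5.5, 3.3) to (5.6, 1.8), a distance of √(0.1² + 1.5²) ≈ 1.5.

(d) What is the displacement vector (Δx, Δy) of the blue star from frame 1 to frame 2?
(0.5, 2.8)

The blue star was at (1.2, 2.8) in frame 1 and (1.7, 5.6) in frame 2.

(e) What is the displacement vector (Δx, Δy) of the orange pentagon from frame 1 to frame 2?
(1.2, 2.4)

The orange pentagon was at (4.1, 1.7) in frame 1 and (5.3, 4.1) in frame 2.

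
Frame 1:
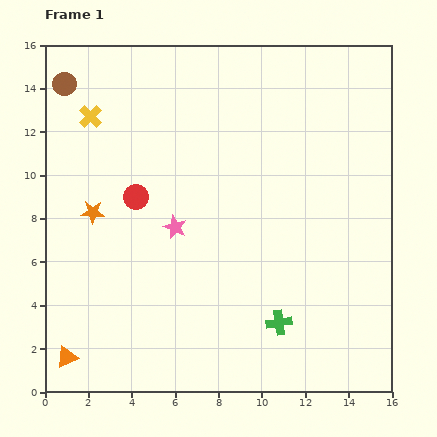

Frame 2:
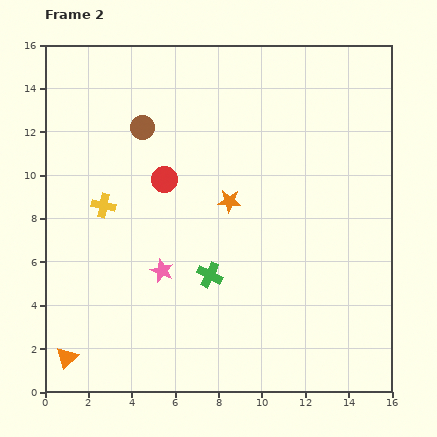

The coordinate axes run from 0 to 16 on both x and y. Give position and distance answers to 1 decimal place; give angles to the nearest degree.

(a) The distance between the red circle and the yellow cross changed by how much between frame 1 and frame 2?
-1.3

Distance in frame 1: 4.3. Distance in frame 2: 3.0.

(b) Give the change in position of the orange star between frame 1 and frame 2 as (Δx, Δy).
(6.3, 0.5)

The orange star was at (2.2, 8.3) in frame 1 and (8.5, 8.8) in frame 2.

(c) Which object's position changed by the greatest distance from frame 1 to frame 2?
the orange star

(moved 6.3; next 4.1)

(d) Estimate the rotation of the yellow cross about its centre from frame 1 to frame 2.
31° counter-clockwise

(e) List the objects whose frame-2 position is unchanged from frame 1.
the orange triangle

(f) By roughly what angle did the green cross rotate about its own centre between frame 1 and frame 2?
34° clockwise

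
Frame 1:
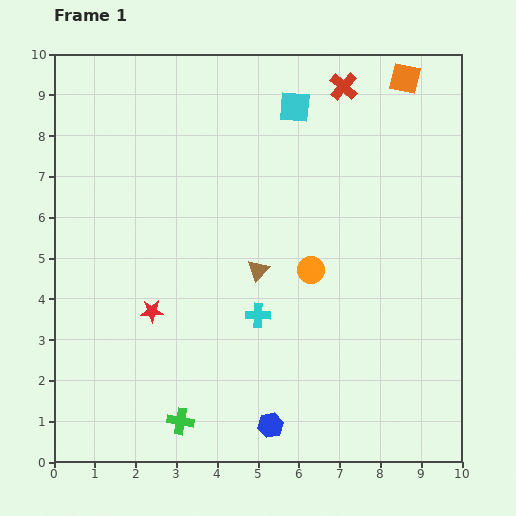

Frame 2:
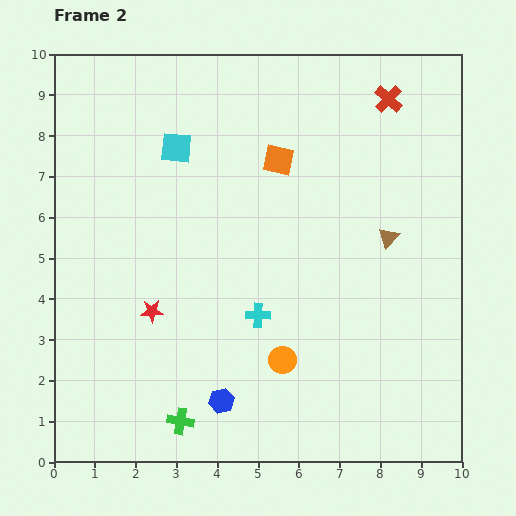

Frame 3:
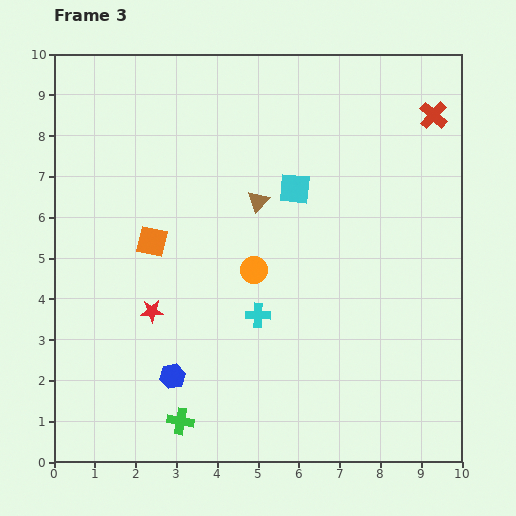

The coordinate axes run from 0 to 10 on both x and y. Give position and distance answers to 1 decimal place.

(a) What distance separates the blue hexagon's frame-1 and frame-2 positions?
1.3

The blue hexagon moved from (5.3, 0.9) to (4.1, 1.5), a distance of √(1.2² + 0.6²) ≈ 1.3.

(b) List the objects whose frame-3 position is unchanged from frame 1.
the cyan cross, the red star, the green cross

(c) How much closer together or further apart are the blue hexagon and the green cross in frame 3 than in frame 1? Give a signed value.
-1.1

Distance in frame 1: 2.2. Distance in frame 3: 1.1.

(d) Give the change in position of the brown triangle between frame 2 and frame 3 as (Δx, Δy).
(-3.2, 0.9)

The brown triangle was at (8.2, 5.5) in frame 2 and (5.0, 6.4) in frame 3.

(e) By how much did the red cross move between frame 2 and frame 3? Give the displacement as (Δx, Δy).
(1.1, -0.4)

The red cross was at (8.2, 8.9) in frame 2 and (9.3, 8.5) in frame 3.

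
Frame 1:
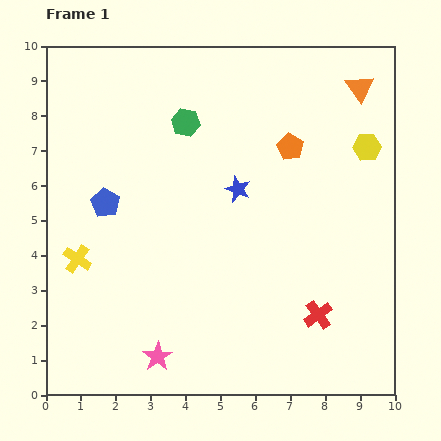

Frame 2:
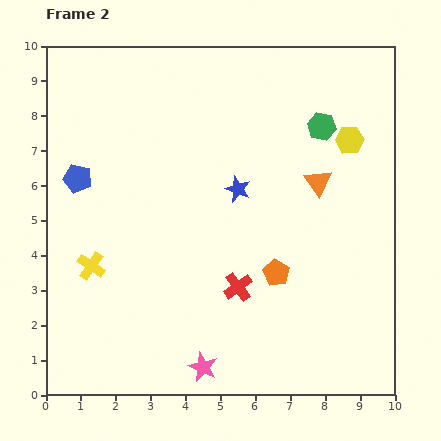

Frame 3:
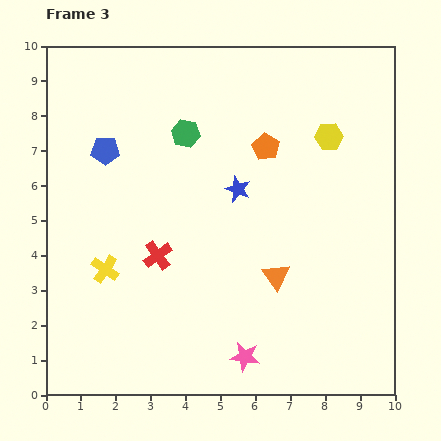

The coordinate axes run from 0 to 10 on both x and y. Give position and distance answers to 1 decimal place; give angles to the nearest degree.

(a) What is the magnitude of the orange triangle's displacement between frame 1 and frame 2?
3.0

The orange triangle moved from (9.0, 8.8) to (7.8, 6.1), a distance of √(1.2² + 2.7²) ≈ 3.0.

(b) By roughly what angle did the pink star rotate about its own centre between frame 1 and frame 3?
30° counter-clockwise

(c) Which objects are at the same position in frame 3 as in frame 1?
the blue star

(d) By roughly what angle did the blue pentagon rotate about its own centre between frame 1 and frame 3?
31° counter-clockwise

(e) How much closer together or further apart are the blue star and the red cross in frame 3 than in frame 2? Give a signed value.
+0.2

Distance in frame 2: 2.8. Distance in frame 3: 3.0.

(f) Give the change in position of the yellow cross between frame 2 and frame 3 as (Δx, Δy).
(0.4, -0.1)

The yellow cross was at (1.3, 3.7) in frame 2 and (1.7, 3.6) in frame 3.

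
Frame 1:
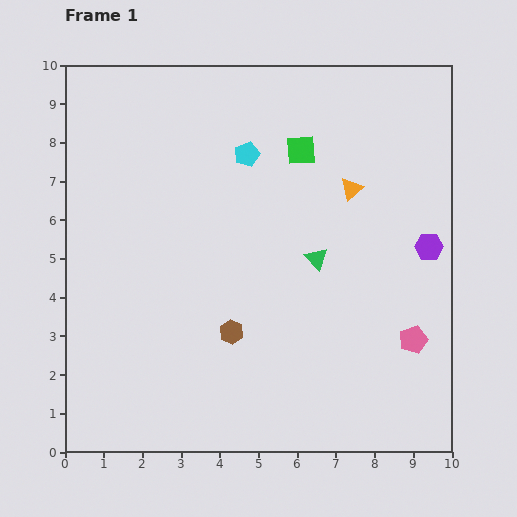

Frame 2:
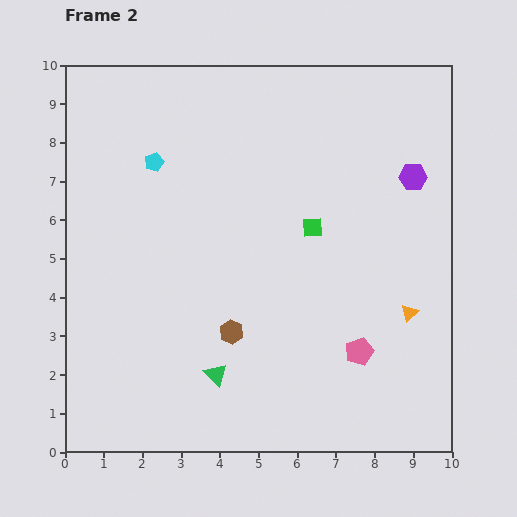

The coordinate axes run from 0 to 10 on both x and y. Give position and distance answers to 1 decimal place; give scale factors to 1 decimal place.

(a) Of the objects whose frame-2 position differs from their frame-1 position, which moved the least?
the pink pentagon

(moved 1.4)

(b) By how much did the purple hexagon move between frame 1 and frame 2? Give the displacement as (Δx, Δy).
(-0.4, 1.8)

The purple hexagon was at (9.4, 5.3) in frame 1 and (9.0, 7.1) in frame 2.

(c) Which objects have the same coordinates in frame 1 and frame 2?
the brown hexagon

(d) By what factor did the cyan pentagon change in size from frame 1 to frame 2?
0.8×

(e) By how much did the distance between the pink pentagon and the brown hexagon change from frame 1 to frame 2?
-1.4

Distance in frame 1: 4.7. Distance in frame 2: 3.3.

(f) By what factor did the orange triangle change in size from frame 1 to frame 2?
0.7×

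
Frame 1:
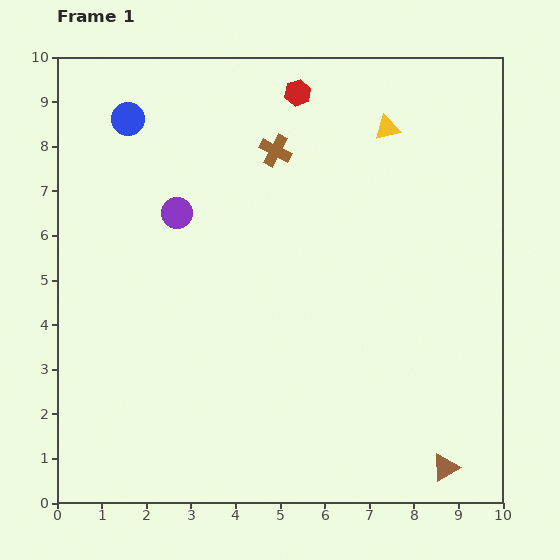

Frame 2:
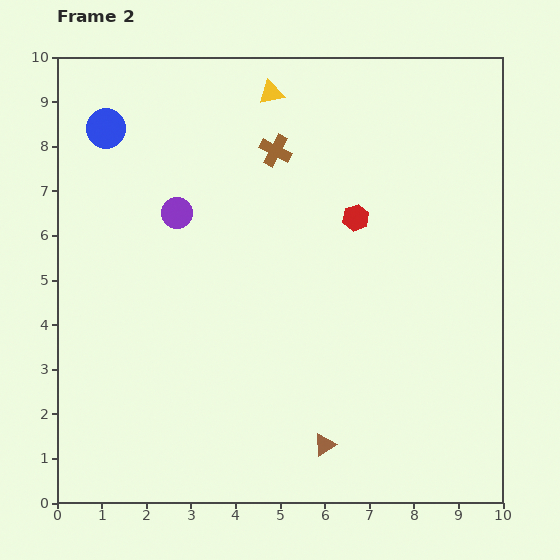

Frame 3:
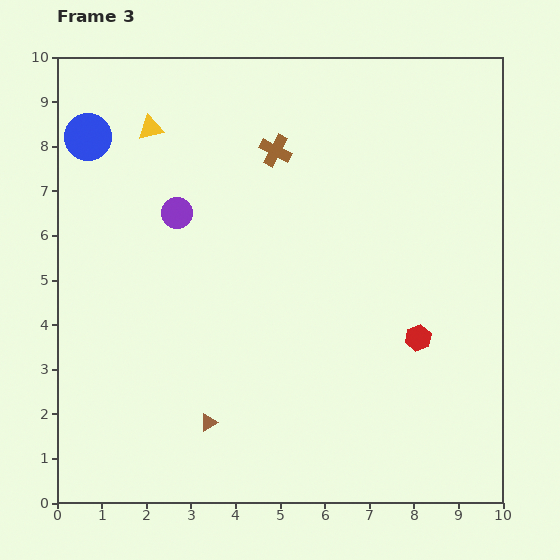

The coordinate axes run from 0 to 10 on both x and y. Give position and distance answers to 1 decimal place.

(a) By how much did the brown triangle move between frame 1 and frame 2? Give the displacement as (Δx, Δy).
(-2.7, 0.5)

The brown triangle was at (8.7, 0.8) in frame 1 and (6.0, 1.3) in frame 2.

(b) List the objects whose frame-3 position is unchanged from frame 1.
the purple circle, the brown cross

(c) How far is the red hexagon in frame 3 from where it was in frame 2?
3.0

The red hexagon moved from (6.7, 6.4) to (8.1, 3.7), a distance of √(1.4² + 2.7²) ≈ 3.0.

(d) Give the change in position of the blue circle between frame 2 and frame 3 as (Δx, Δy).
(-0.4, -0.2)

The blue circle was at (1.1, 8.4) in frame 2 and (0.7, 8.2) in frame 3.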